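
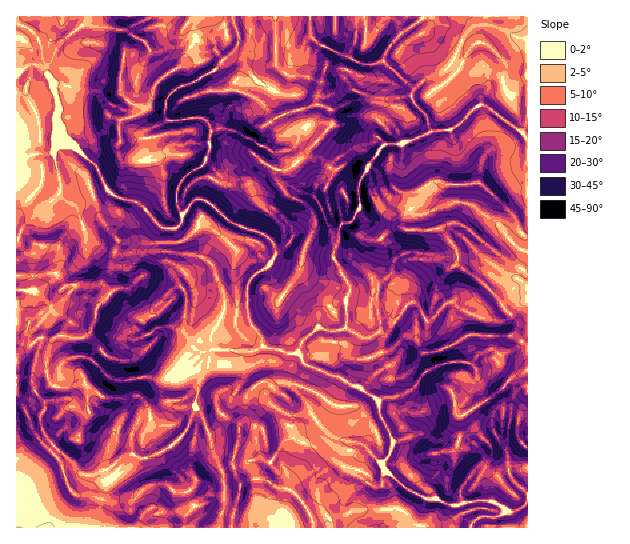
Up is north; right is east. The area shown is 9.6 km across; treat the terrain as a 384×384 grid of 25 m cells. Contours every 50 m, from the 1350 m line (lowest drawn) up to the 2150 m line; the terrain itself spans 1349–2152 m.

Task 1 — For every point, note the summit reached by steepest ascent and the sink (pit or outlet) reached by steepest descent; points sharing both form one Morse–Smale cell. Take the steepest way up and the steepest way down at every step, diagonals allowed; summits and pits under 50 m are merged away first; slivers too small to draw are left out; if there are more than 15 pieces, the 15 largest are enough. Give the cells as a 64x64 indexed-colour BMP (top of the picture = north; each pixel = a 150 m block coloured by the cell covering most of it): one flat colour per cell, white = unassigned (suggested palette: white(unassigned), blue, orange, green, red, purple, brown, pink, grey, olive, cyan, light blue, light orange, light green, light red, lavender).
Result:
<image width="64" height="64" href="data:image/bmp;base64,Qk12CAAAAAAAAHYAAAAoAAAAQAAAAEAAAAABAAQAAAAAAAAIAAATCwAAEwsAABAAAAAAAAAA////ALR3HwAOf/8ALKAsACgn1gC9Z5QAS1aMAMJ34wB/f38AIr28AM++FwDox64AeLv/AIrfmACWmP8A1bDFAKqqqqqqAAAAAAAAAAzMzMzMzMd3d3d3u7u7u7uwAAAAqqqqqqoAAAAAAAAAAMzMzMzMx3d3d3e7u7u7u7u7AACqqqqqqqAAAAAAAAAAzMzMzMx3d3d3d7u7u7u7u7uzMKqqqqqqqIgAAAAAiIDMzMzMzHd3d3d3u7u7uZkzMzMzqqqqoAAIiIgAAAiIiHfMzMzHd3d3d3e7u5mZmTMzMzOgCqoAAAiIiIiIiIiId8zMd3d3d3d3d7uZmZmZMzMzMAAACgAAAIiIiIiIiIh3d3d3d3d3d3d3uZmZmZmTMzMAAAAAACIiiIiIiIiIiPd3d3d3d3d3d3eZmZmZmZkzMwAAAAACIiIoiIiIiIiP//93d3d3d3d3cZmZmZmZmTMwAAAAACIiIiIiIoiIiI///3d3d3d3d3cRGZmZmZmZMzMAAAACIiIiIiIiIoiI////d3d3d3d3cREZmZmZmZMzMzAAACIiIiIiIiIiKIj///93d3d3dxERERMzkzMzMzMzMwACIiIiIiIiIiIoiA///3d3d3cRERERMzMzMzMzMzMzAAIiIiIiIiIiIiKAAP//d3d3cREREREzMzMzMzMzMzMAAiIiIiIiIiIiIoAA///3cREREREREzMzMzMzMzMzMwAAIiIiIiIiIiIiAAAP//8RERERERETMzMzMzMzMzMzAAIiIiIiIiIiIiIgAA//8RERERERERMzMzMzMzMzMzMAIiIiIiIiIiIiIiAAAP8RERERERETMzMzMzMzMzMzMwAiIiIiIiIiIiIiIAAA8REREREREREzMzMzMzMzMzMzACIiIiIiIiIiIiIgAAARERERERERERMzMzMzMzMzMzMAIiIiIiIiIiIiIgAAABERERERERERETMzMzMzMzMzMwACIiIiIiIiIiIiIAAAERERERERERERMzMzMzMzMzMzAAIiIiIiIiIiIiIiIRERERERERERERMzMzMzMzMzMzMAAiIiIiIiIiIiIiIREREREREREREREzMzMzMzMzMzMwAiIiIiIiIiIiIiIiEREREREREREURDMzMzMzMzMzMzIiIiIiIiIiIiIiIiIREREREREREURERDMzMzMzMzMzMiIiIiIiIiIiIiIiIiERERERERERREREQzNDMzM0RDMyIiIiIiIiIiIiIiIiIRERERERERFERERENEQzNEREQzIiIiIiIiIiIiIiIiIhEREREREREUREREREREREREREQiIiIiIiIiIiIiIiIiERERERERERFERERERERERERERCIiIiIiIiIiIiIiIiEREREREREREUREREREREREREREIiIiIiIiIiIiIiIiIREREREREREUREREREREREREREQiIiIiIiIiIiIiIiIhEREREREREURERERERERERERERCIiIiIiIiIiIiIiIhERERERERERREREREREREREREREIiIiIiIiIiIiIiERERERERERERFEREREREREREREREQiIiIiIiIiIiIiIREREREREREREUREREREREREREREZiIiIiIiIiIiIiIRERERERERERERREREREREREREREZmIiIiIiIiIiIiIRERERERERERERFERERERERERERERmYiIiIiIiIiIiERERERERERERERERFERERERERERERmZiIiIiIiIiIiERERERERERERERERERRERERmREREZmZmIiIiIiIiIiERERERERERERERERERFEREZmZmREZmZmYiIiIiIiIREREREREREREREREREREUREZmZmZmZmZmZiIiIiIiIRERERERERERERERERERERRGZmZmZmZmZmZmIiIiIiIhERERERERERERERERERERFGZmZmZmZmZmZmYiIiIiIhERERERERERERERERERERERZmZmZmZmZmZmZiIiIiIiERERERERERERERERERERERFmZmZmZmZmZmZmIiIiIiERERERERERERERERERERERERZmZmZmZmZmZmYiIiIiEREREREREREREREREREREREREWZmZmZmZmZmZiIiIlVRERERERERERERERERERERERERERFmZmZmZmZmIiIiVVVREVURERERERERERERERERERERERFmZmZmZmEiIiVVVVVVVVUREREREREREREREREREREREREWZmZmESIiJVVVVVVVVVERERERERERERERERERERERERFmZhERIiIlVVVVVVVVURERERERERERERERERERERERERZhEREiIiVVVVVVVVVRERERERERERERERERERERERERERERESIiJVVVVVVVVVURERERERERERERERERERERERERERERIiIlVVVVVVVVVVUREREREREREREREREREREREREREREiIlVVVVVVVVVVVVEREREREREREREREREREREREREREeIuVVVVVVVVVVVVVVERERERERERERERERERERERERER7u5VVVVVVVVVVVVVVRERERERERER3d0RERERERERERHu7uVVVVVVVVVVVVVVUREREREREd3d3REREREREREREe7u5VVVVVVVVVVVVVVVERERERHd3d3d0RERERERERER7u7u5VVVVVVVVVVVVVURERERHd3d3d3dERERERERERHu7u7uVVXuVVVVVVVVUREREREd3d3d3d0REREREREREe7u7u7u7u7uVVVVVVVRERERER3d3d3d3RERERERERER"/>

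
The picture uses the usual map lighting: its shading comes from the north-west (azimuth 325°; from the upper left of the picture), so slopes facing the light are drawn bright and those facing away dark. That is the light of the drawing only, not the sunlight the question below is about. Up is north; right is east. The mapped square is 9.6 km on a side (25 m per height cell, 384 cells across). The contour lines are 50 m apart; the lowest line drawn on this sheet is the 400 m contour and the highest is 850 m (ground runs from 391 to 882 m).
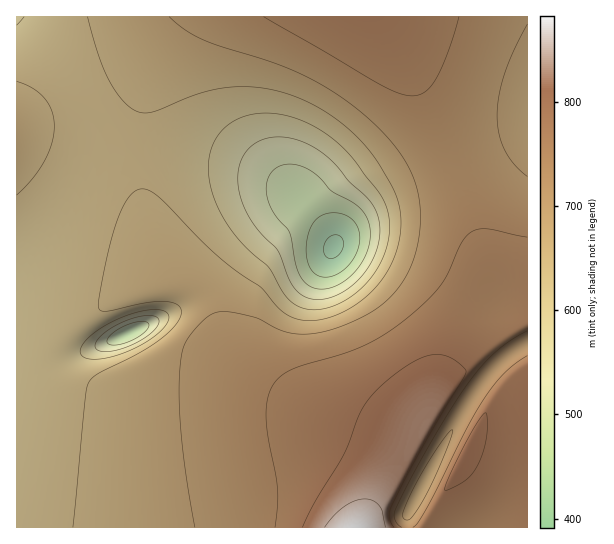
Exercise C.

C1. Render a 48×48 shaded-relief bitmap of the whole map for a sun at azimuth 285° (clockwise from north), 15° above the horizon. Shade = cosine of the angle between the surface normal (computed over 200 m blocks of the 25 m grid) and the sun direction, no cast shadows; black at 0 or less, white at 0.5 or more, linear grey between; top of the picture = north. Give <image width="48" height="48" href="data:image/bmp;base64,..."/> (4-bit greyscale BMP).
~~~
<image width="48" height="48" href="data:image/bmp;base64,Qk32BAAAAAAAAHYAAAAoAAAAMAAAADAAAAABAAQAAAAAAIAEAAATCwAAEwsAABAAAAAAAAAAAAAAABEREQAiIiIAMzMzAERERABVVVUAZmZmAHd3dwCIiIgAmZmZAKqqqgC7u7sAzMzMAN3d3QDu7u4A////AIiIiIiIiIiIiIiJmaq7u6l2EG2mZ3eImYiIiIiIiIiIiIiJmZq7u6mGAE3oZ3d4iYiIiIiIiIiIiIiJmZqquqmHQAn8d3d4iIiIiIiIiIiIiImZmZmqqqmYcQTfp3d3iIiIiIiIiIiImZmZmZmZqqmYhQCf6Hd3iIiIiIiIiIiZmZmZmZmZmZmYhyBN+3d3iIiIiIiIiImZmZmZmZmZmZmYiGAI/od3iIiIiIiIiZmZmZmZmZmZmZmZiIMDz7d3iIiIiIiImZmZmZmZmZmZmZmZiIYAj9h3iIiIiIiJmZmZmZmZmZmZmZmZmIhAPPp3iIiIiIiZmZmZmZmZmZmZmZmZmIhxBu2HiIiIiIiZmZmZmZmZmZmZmZmZmYiFAa64iIiIiJmZmZmZmZmZmZmZmZmZmYiHMEzZiIiImZmZmZmZmZmZmZmZmZmZmZiIchfdmYiIiZmZmZmZmZmZiIiZmZmZmZiIdiKNyoiId4q7upmZmZmIiIiJmZmZmZmIh2I43oiIdVat7sqZmZiIiIiJmZmZmZmIh3YzeoiIdSE47/66mYiIiIiZmZmZmZmYiHd1NIiIh1EAXP/8qYiIiHiJqqqqqpmYiHiIdYiIiHYgA579uYiIh2eJq7uqqqmYiHiImYiIiIh1M0eruZiIdlZ5rMy7qqqZiHiImYiIiJmId2Z4mYiHdUVorN7cuqqZiIiIiYiIiJmZiIiIiIh3dUNGm97ty6qpiIiIiYiIiImZmIiIiHd3ZTM1i9//3LqpmIiIiIiIiIiZiIiIh3d3ZUIkac///bupmIiIiIiIiIiIiIiId3dmZkMjWL7//suqmYiIiIiIiIiIiIiId3ZmZlQzR63//suqmYiIiIiIiIiIiIiHd2ZmZmVDRpvv/suqmYiIiHiIiIiIiIiHdmZVVmZVVorO7suqmYiIiHeIiIiIiIh3dmVVVmd2Zoq93cupmYiIiHd4iIiIiIh3ZmVVVmd4eIm8zLqpmIiId3d3iIiIiId3ZmVVVmeImZqru7qZmIh3d3d3iIiIiId3ZlVVVmeImqqru6qZiId3d2d3eIiIiId3ZlVVVmeImqq6qqmYiHd3d2d3eIiIiId3ZmVVZmeImqqqqpmYh3d3d2Z3eIiIiHd3ZmVVZneImqqqqZmIh3d3d2d3eIiIiId3ZmZmZneImaqqmZiId3d3d3d3eIiIiId3ZmZmZ3iImZmZmYiHd3d3d3d3eIiIiId3dmZmd3iImZmZmIiHd3d3d3d3iIiIiId3d3Znd3iImZmZiIh3d3dmd3d4iIiIiIh3d3d3d4iImZmYiId3d3ZmZ4iIiIiIiIiHd3d3eIiImZmIiId3d3ZmZoiIiIiIiIiId3d3iIiIiIiIiHd3d2ZmZoiIiIiIiIiIiIiIiIiIiIiIiHd3d2ZmZoiIiIiIiIiIiIiIiIiIiIiIh3d3d3ZmZpmYiIiIiIiIiIiIiIiIiIiIh3d3d3ZmZ5mZmYiIiIiIiIiIiIiIiIiIh3d3d3d3d6mZmZmZmIiIiIiIiIiIiIiId3d3d3d3dw=="/>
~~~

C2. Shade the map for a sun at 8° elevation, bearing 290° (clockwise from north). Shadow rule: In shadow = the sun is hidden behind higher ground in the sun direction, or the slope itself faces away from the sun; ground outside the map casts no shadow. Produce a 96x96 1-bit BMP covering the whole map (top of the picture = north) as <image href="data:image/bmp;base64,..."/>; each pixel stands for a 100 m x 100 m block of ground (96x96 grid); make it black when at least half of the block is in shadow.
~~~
<image width="96" height="96" href="data:image/bmp;base64,Qk2+BAAAAAAAAD4AAAAoAAAAYAAAAGAAAAABAAEAAAAAAIAEAAATCwAAEwsAAAIAAAAAAAAA////AAAAAAAAAAAAAAAAAAfgAAAAAAAAAAAAAAfwAAAAAAAAAAAAAAfwAAAAAAAAAAAAAAf4AAAAAAAAAAAAAAf4AAAAAAAAAAAAAAP8AAAAAAAAAAAAAAH8AAAAAAAAAAAAAAH+AAAAAAAAAAAAAAD+AAAAAAAAAAAAAAD/AAAAAAAAAAAAAAB/AAAAAAAAAAAAAAB/gAAAAAAAAAAAAAA/gAAAAAAAAAAAAAA/wAAAAAAAAAAAAAAfwAAAAAAAAAAAAAAP4AAAAAAAAAAAAAAP4AAAAAAAAAAAAAAH8AAAAAAAAAAAAAAH8AAAAAAAAAAAAAAD+AAAAAAAAAAAAAAD+AAAAAAAAAAAAAAB/AAAAAAAAAAAAAAA/AAAAAAAAAAAAAAA/gAAAAAAAAAAAAAAfgAAAAAAAAAAAAAAPwAAAAAAAAAAAAAAP4AAAAAAAAAAAAAAH4AAAAAAAAAAAAAAD8AAAAAAAAAAAAAAB+AAAAAAAAAAAAAAA/AAAAAAAAAAAAAAAfAAAAAAAAAAAAAAAPwAD8AAAAAAAAAAAH4AD/gAAAAAAAAAAB8AD/4AAAAAAAAAAA8AB/+AAAAAAAAAAAMAA//AAAAAAAAAAAEAAf/gAAAAAAAAAAAAAH/gAAAAAAAAAAAAAB/gAAAAAAAAAAAAAAPgAAAAAAAAAAAAAAAAAAAAAAAAAAAAAAAAAAAAAAAAAAAAAAAAAAAAAAAAAAAAAAAAAAB+AAAAAAAAAAAAAAB/AAAAAAAAAAAAAAB/gAAAAAAAAAAAAAB/wAAAAAAAAAAAAAB/wAAAAAAAAAAAAAA/4AAAAAAAAAAAAAA/4AAAAAAAAAAAAAAf4AAAAAAAAAAAAAAfwAAAAAAAAAAAAAAPwAAAAAAAAAAAAAAHgAAAAAAAAAAAAAAAAAAAAAAAAAAAAAAAAAAAAAAAAAAAAAAAAAAAAAAAAAAAAAAAAAAAAAAAAAAAAAAAAAAAAAAAAAAAAAAAAAAAAAAAAAAAAAAAAAAAAAAAAAAAAAAAAAAAAAAAAAAAAAAAAAAAAAAAAAAAAAAAAAAAAAAAAAAAAAAAAAAAAAAAAAAAAAAAAAAAAAAAAAAAAAAAAAAAAAAAAAAAAAAAAAAAAAAAAAAAAAAAAAAAAAAAAAAAAAAAAAAAAAAAAAAAAAAAAAAAAAAAAAAAAAAAAAAAAAAAAAAAAAAAAAAAAAAAAAAAAAAAAAAAAAAAAAAAAAAAAAAAAAAAAAAAAAAAAAAAAAAAAAAAAAAAAAAAAAAAAAAAAAAAAAAAAAAAAAAAAAAAAAAAAAAAAAAAAAAAAAAAAAAAAAAAAAAAAAAAAAAAAAAAAAAAAAAAAAAAAAAAAAAAAAAAAAAAAAAAAAAAAAAAAAAAAAAAAAAAAAAAAAAAAAAAAAAAAAAAAAAAAAAAAAAAAAAAAAAAAAAAAAAAAAAAAAAAAAAAAAAAAAAAAAAAAAAAAAAAAAAAAAAAAAAAAAAAAAAAAAAAAAAAAAAAAAAAAAAAAAAAAAAAAAAAAAAAAAAAAAAAAAAAAAA="/>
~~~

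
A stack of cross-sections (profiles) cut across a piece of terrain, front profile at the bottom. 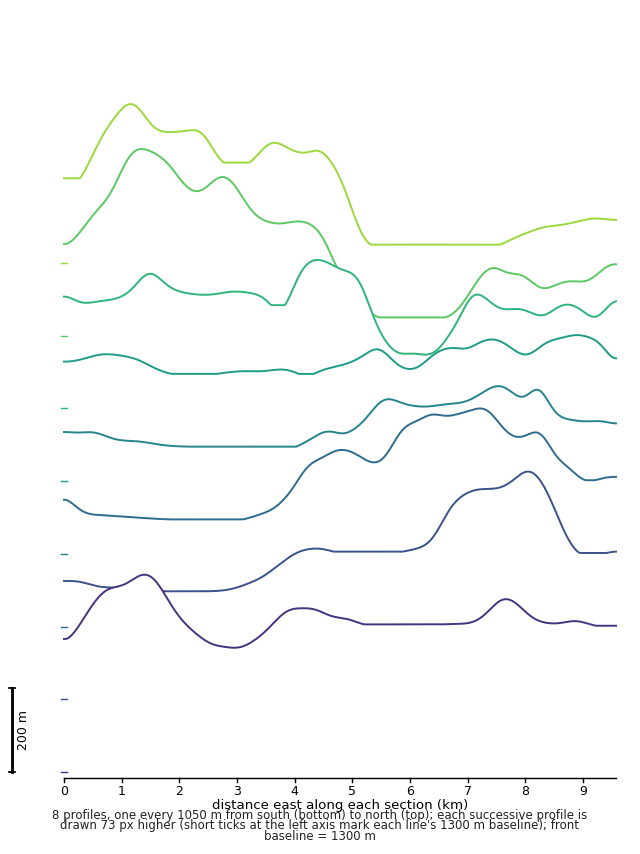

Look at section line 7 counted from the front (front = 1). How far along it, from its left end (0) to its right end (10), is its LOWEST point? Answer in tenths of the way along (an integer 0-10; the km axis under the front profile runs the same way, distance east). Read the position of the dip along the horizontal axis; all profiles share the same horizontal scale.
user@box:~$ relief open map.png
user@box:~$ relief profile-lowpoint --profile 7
7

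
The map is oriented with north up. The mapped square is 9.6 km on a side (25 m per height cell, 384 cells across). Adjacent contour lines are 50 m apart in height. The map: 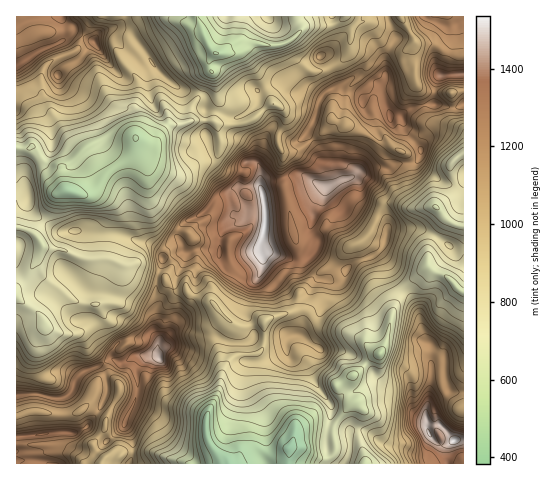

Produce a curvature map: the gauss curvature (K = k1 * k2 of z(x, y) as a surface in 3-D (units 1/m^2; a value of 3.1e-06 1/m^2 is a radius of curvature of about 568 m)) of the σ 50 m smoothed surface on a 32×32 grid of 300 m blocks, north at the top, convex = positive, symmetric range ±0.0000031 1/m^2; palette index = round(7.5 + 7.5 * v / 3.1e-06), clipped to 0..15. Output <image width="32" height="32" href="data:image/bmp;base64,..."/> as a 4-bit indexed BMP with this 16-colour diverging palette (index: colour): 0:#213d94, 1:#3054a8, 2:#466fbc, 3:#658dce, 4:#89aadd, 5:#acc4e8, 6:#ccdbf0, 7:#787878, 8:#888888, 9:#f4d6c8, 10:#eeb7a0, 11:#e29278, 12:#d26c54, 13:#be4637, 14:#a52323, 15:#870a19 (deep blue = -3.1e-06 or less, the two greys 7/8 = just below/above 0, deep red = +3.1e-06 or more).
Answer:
<image width="32" height="32" href="data:image/bmp;base64,Qk12AgAAAAAAAHYAAAAoAAAAIAAAACAAAAABAAQAAAAAAAACAAATCwAAEwsAABAAAAAAAAAAlD0hAKhUMAC8b0YAzo1lAN2qiQDoxKwA8NvMAHh4eACIiIgAyNb0AKC37gB4kuIAVGzSADdGvgAjI6UAGQqHAHdjdXoIp2d3d3eFdYl2Z0eIdmmJGIZ4eId5mZdZZrhfiItdX4iIeYh4iJdaOHSZZniEsIl2eH52d3iYRZmYmn92aGd3aHaJiYeHeXWYeHw5eNerj0ameDh3d3b2R3aQh3Rmiigzhohnd3hzebkplXh7iHsIZ/d4d4Z6eZZY1neXiIdobJebZmeHh3qFd2ebd3iXdnhahJd4ZqmVinh4l4d3iJiGhWmXiG1XZnh3qMmIZ3d4eHeHWpZXZmdod3Nlh3h4iHeHdKd3l7fIiXh0aIdoeHd4hyWXp4qFdomJh3hnd4h3iLv3lpaJhHk4KWiKd5lXd3dgWGV4l4iLjJaHial3i5dnZoXIaod4djhotmNohTepZ3mIl4h4iImKhpd3d5V3eWd4hoZ3d3d2aGg6jJiJ7IeIeHeomWuIiJiId3hnhnd3d3mGhXZ4BIh4qWdyZZRXh3d4h3d3+Lx4h7ZlSNhKt4iHd4qHl1S5d4h3f6p2eGh3aLeWfVdnNZRqVXdHZ2Z3h3iYVtCmmsiImobYmGZnl4h4aohMV3LXdZa3dVhwd1Z4Z3aJZiiHZ3mEl2jAf2friHlnd3zIlod3h2i3m+ZoZJs3iIiHV3iHV0h4h1mIdnZ3mId3dqd2iE+IhziEV3iJD5d3eHh4iIiXd3iKdYd3goZFd4d3d2mWhwRYVmaH"/>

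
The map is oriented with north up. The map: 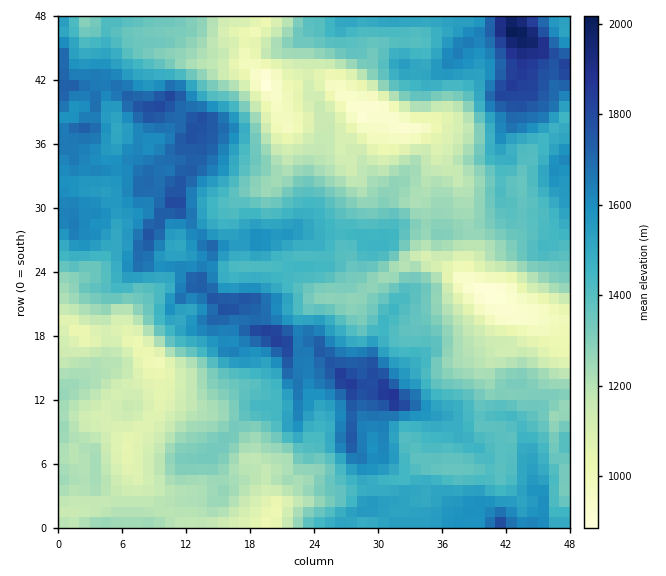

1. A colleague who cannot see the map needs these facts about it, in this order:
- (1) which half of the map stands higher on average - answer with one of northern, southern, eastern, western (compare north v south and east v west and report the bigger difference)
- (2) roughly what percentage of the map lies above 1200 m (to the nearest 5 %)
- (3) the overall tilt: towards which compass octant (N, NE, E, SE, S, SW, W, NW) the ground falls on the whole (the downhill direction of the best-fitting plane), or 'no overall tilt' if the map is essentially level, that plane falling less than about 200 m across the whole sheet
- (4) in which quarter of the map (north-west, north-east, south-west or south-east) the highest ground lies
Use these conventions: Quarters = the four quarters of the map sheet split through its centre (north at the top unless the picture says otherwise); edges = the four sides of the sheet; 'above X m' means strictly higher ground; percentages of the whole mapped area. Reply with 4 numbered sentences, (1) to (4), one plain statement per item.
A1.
(1) On average the northern half of the map is the higher ground.
(2) Roughly 75 % of the ground is higher than 1200 m.
(3) No overall tilt - high and low ground are spread across the sheet.
(4) Look to the north-east quarter for the highest ground.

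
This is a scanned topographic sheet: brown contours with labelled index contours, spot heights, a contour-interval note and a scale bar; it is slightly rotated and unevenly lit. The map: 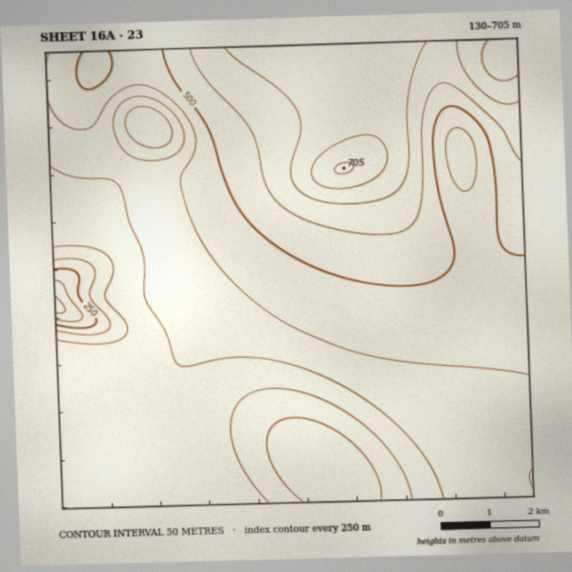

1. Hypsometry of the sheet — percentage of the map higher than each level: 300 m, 95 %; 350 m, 90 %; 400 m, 68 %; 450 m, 48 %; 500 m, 29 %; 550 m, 18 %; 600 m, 11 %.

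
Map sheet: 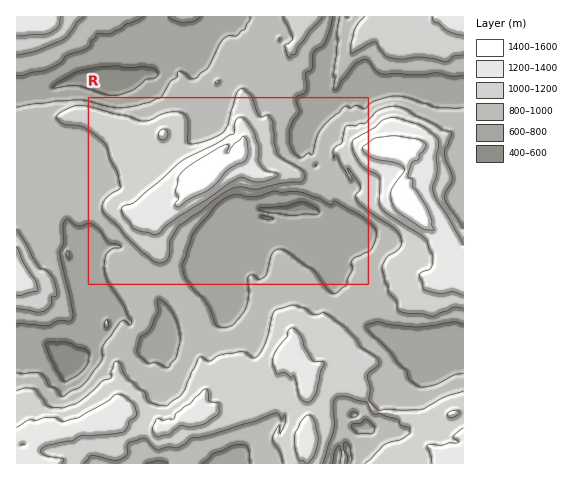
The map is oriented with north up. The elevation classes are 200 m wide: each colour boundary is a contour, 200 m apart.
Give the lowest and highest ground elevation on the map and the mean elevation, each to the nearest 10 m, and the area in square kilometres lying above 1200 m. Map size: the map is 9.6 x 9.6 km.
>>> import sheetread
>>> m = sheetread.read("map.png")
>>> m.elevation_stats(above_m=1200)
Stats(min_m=420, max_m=1500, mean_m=980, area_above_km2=12.1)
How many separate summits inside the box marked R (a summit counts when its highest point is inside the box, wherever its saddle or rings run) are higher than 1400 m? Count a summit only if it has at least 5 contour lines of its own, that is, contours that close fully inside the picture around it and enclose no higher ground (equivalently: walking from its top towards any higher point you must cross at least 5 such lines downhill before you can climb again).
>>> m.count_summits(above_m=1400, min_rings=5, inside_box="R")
0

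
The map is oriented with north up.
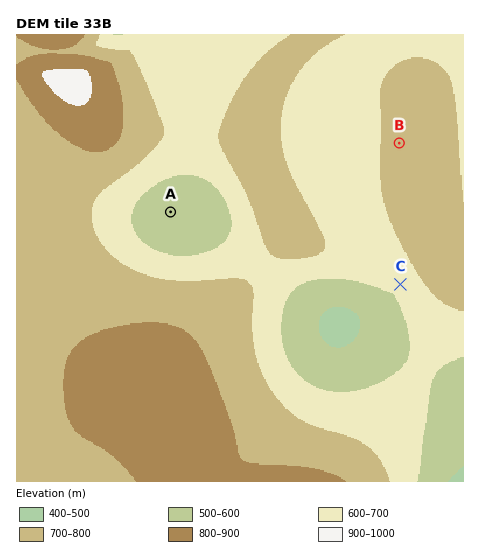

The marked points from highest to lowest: B C A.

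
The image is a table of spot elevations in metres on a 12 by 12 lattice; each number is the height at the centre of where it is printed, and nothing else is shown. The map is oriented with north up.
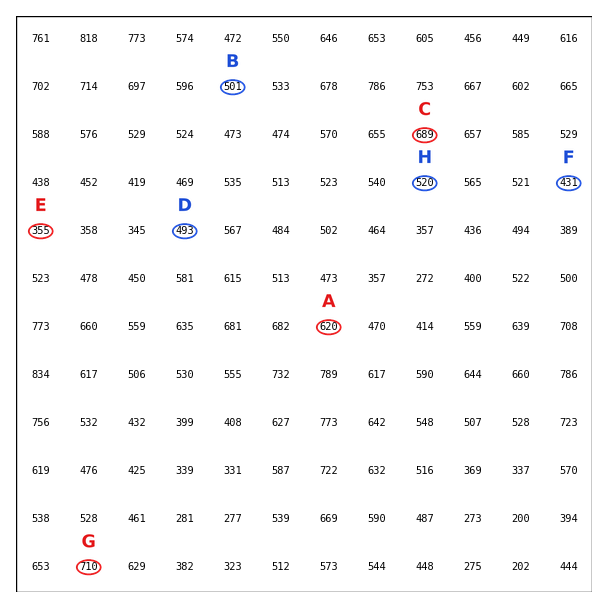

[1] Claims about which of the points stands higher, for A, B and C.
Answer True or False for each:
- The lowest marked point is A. False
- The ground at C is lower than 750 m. True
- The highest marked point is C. True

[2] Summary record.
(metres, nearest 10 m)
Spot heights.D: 490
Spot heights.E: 360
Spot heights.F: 430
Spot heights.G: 710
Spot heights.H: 520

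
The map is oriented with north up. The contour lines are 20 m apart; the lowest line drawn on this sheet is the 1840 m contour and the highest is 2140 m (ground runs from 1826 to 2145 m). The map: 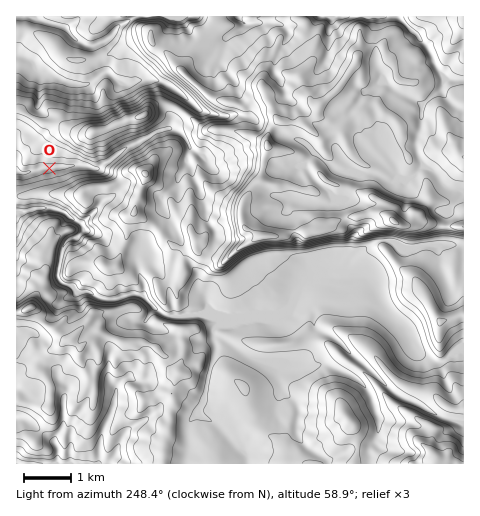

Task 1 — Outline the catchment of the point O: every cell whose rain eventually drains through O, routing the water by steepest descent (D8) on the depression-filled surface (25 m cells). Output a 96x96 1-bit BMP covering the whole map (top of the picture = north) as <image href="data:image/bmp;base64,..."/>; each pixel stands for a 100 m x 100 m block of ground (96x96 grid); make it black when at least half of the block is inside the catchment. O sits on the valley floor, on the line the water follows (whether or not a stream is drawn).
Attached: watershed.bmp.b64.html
<image width="96" height="96" href="data:image/bmp;base64,Qk2+BAAAAAAAAD4AAAAoAAAAYAAAAGAAAAABAAEAAAAAAIAEAAATCwAAEwsAAAIAAAAAAAAA////AAAAAAAAAAAAAAAAAAAAAAAAAAAAAAAAAAAAAAAAAAAAAAAAAAAAAAAAAAAAAAAAAAAAAAAAAAAAAAAAAAAAAAAAAAAAAAAAAAAAAAAAAAAAAAAAAAAAAAAAAAAAAAAAAAAAAAAAAAAAAAAAAAAAAAAAAAAAAAAAAAAAAAAAAAAAAAAAAAAAAAAAAAAAAAAAAAAAAAAAAAAAAAAAAAAAAAAAAAAAAAAAAAAAAAAAAAAAAAAAAAAAAAAAAAAAAAAAAAAAAAAAAAAAAAAAAAAAAAAAAAAAAAAAAAAAAAAAAAAAAAAAAAAAAAAAAAAAAAAAAAAAAAAAAAAAAAAAAAAAAAAAAAAAAAAAAAAAAAAAAAAAAAAAAAAAAAAAAAAAAAAAAAAAAAAAAAAAAAAAAAAAAAAAAAAAAAAAAAAAAAAAAAAAAAAAAAAAAAAAAAAAAAAAAAAAAAAAAAAAAAAAAAAAAAAAAAAAAAAAAAAAAAAAAAAAAAAAAAAAAAAAAAAAAAAAAAAAAAAAAAAAAAAAAAAAAAAAAAAAAAAAAAAAAAAAAAAAAAAAAAAAAAAAAAAAAAAAAAAAAAAAAAAAAAAAAAAAAAAAAAAAAAAAAAAAAAAAAAAAAAAAAAAAAAAAAAAAAAAAAAAAAAAAAAAAAAAAAAAAAAAAAAAAAAAAAAAAAAAAAAAAAAAAAAAAAAAAAAAAAAgAAAAAAAAAAAAAAPwAAAAAAAAAAAAAAf4AAAAAAAAAAAAAP/8AAAAAAAAAAAAAf//AAAAAAAAAAAAA///gAAAAAAAAAAAB///gAAAAAAAAAAAD//+AAAAAAAAAAAAH//+AAAAAAAAAAAAf//8AAAAAAAAAAAA///8AAAAAAAAAAAB///8AAAAAAAAAAAA///+AAAAAAAAAAAA///+AAAAAAAAAAAA////AAAAAAAAB/gAf///AAAAAAAAB//Af///gAAAAAAAB//wf///wAAAAAAAB//4P///4AAAAAAAB//8f///4AAAAAAAB///////4AAAAAAAB///////4AAAAAAAB///////4AAAAAAAB///////4AAAAAAAA///////8AAAAAAAA///////8AAAAAAAAf//////4AAAAAAAAH//////AAAAAAAAAAH////4AAAAAAAAAAAf//gAAAAAAAAAAAAH//AAAAAAAAAAAAAAf+AAAAAAAAAAAAAAP8AAAAAAAAAAAAAAHwAAAAAAAAAAAAAAAAAAAAAAAAAAAAAAAAAAAAAAAAAAAAAAAAAAAAAAAAAAAAAAAAAAAAAAAAAAAAAAAAAAAAAAAAAAAAAAAAAAAAAAAAAAAAAAAAAAAAAAAAAAAAAAAAAAAAAAAAAAAAAAAAAAAAAAAAAAAAAAAAAAAAAAAAAAAAAAAAAAAAAAAAAAAAAAAAAAAAAAAAAAAAAAAAAAAAAAAAAAAAAAAAAAAAAAAAAAAAAAAAAAAAAAAAAAAAAAAAAAAAAAAAAAAAAAAAAAAAAAAAAAAAAAAAAAAAAAAAAAAAAAAAAAAAAAAAAA="/>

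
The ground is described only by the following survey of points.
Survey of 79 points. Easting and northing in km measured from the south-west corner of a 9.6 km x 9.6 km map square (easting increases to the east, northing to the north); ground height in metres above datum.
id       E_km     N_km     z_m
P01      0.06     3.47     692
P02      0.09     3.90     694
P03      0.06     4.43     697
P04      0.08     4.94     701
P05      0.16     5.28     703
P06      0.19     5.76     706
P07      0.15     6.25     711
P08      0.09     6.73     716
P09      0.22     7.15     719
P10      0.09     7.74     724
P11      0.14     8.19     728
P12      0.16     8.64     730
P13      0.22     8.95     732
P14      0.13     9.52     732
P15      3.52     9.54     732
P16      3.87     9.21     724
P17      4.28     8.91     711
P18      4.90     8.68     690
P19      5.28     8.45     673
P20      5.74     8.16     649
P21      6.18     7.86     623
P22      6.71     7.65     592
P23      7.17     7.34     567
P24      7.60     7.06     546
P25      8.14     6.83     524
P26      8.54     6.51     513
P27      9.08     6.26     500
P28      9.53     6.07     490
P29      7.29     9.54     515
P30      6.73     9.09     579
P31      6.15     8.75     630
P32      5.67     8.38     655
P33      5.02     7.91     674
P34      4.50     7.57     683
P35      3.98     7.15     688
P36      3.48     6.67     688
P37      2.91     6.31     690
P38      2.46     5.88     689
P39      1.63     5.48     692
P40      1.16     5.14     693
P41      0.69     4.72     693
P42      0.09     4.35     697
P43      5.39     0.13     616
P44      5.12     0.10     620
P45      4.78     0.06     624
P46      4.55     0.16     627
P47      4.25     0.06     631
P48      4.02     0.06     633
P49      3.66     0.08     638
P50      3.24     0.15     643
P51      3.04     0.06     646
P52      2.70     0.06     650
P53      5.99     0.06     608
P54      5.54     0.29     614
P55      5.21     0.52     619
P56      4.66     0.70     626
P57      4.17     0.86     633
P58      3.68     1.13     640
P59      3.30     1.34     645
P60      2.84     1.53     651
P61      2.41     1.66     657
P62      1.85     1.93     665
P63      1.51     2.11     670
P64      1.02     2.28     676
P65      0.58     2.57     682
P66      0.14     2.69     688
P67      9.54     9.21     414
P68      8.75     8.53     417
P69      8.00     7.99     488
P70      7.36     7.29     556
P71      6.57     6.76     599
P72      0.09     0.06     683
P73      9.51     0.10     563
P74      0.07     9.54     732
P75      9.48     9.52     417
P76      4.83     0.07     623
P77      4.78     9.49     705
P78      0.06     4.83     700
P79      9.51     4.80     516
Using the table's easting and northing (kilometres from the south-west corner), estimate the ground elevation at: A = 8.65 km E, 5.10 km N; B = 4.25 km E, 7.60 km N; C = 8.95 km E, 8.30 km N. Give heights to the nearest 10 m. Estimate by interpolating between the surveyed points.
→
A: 530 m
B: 690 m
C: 430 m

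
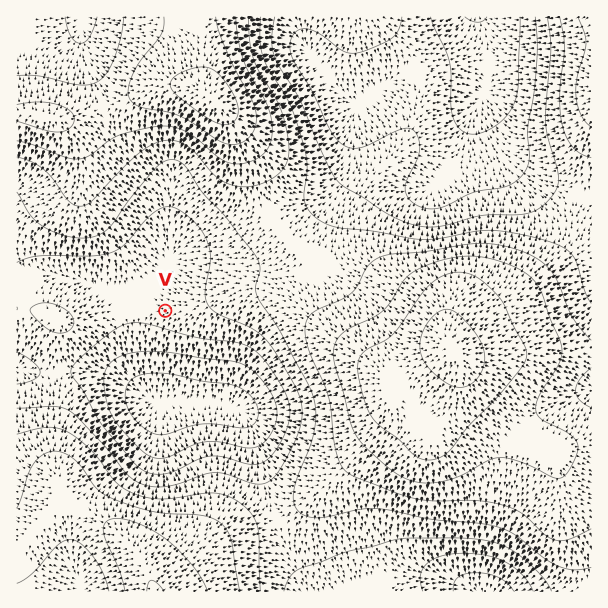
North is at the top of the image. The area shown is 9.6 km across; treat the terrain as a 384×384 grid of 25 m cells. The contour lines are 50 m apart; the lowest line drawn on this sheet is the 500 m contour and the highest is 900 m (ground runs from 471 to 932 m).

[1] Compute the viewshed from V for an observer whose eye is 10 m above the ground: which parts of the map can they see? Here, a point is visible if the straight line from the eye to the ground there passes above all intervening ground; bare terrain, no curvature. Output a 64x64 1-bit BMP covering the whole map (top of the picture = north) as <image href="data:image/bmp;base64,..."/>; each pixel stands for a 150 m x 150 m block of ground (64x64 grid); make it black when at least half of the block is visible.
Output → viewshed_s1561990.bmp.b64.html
<image width="64" height="64" href="data:image/bmp;base64,Qk0+AgAAAAAAAD4AAAAoAAAAQAAAAEAAAAABAAEAAAAAAAACAAATCwAAEwsAAAIAAAAAAAAA////AAAAAAAAAAAAAAAAAAAAQAAAAAAAAADgAAAAAAAAAeAAAAAAAAAD4AAAAAAAAAfgAAAAAAAAD/wAAAAAAAA//wAAAAAAAH//wAAAAAAA///+AAAAAAH///8AAAAAAf///4AAAAAD////wAAAAAf////gAAAAD/////AAAAAf////+AAAAP/////8AAAA//////4AAAD///4P/gAAAP/+AAf+AAAA//gAB/8AAAD/+AAH/wAAAP/wAAf+AAAAP/AAB/4AAAAP4AAH/gAAAAfgAA/+AAAAA/AAD/4EAAAD+AAP/hwAAAP8AB/+fAAAB//gP//+AAAH////gH4AAAf///4APgAAD///+AAeAAAf//+AAA4AAH///wAABgAA////AAAAAAD///8AAAAAAP///8AAAAAA////+AAAAAAf///wAAAAAAf//+AAAAAAAf//wAAAAAAA///AAAAAAAD//8AAAAAAAP//4AAAAAAB///wAAAAAAH///AAAAAAA///8AAAAAAH///gAAAAAA///8AAAAAAH///gAAAAAB///+AAAAAAAAf/wAAAAAAAA/8AAAAAAAAA/gAAAAAAAAAAAAAAAAAAAAAAAAAAAAAAAAAAAAAAAAAAAAAAAAAAAAAAAAAAAAAAAAAAAAAAAAAAAAAAAAAAAAAAAAAAAAAAAAAAAAAAA=="/>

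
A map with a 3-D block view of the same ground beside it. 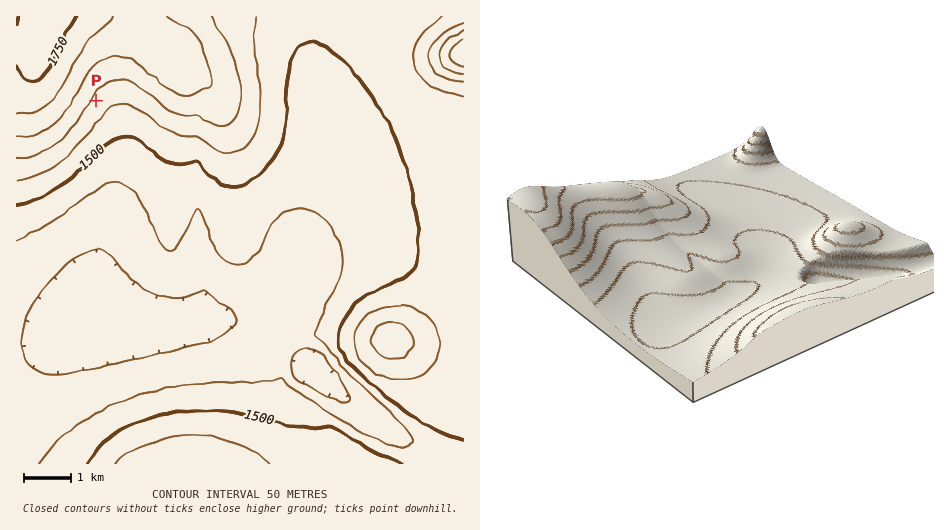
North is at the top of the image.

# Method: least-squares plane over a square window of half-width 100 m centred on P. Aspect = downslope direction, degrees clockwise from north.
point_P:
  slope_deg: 7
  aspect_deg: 128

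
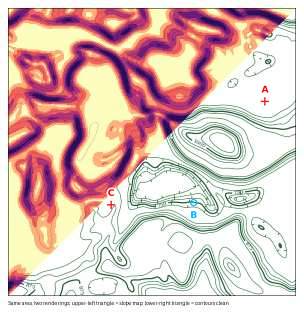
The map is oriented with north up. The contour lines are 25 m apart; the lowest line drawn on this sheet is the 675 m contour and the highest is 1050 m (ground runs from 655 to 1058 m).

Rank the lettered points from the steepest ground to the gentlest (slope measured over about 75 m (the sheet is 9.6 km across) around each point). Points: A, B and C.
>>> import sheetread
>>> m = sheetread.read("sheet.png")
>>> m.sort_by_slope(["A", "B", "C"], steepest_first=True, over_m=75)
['B', 'C', 'A']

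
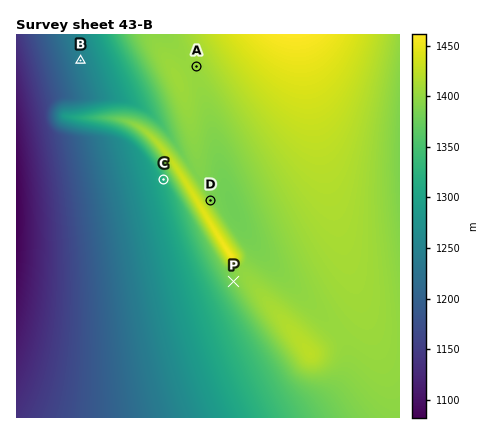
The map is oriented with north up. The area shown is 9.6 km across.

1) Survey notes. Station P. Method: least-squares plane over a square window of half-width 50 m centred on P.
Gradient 5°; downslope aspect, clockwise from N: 241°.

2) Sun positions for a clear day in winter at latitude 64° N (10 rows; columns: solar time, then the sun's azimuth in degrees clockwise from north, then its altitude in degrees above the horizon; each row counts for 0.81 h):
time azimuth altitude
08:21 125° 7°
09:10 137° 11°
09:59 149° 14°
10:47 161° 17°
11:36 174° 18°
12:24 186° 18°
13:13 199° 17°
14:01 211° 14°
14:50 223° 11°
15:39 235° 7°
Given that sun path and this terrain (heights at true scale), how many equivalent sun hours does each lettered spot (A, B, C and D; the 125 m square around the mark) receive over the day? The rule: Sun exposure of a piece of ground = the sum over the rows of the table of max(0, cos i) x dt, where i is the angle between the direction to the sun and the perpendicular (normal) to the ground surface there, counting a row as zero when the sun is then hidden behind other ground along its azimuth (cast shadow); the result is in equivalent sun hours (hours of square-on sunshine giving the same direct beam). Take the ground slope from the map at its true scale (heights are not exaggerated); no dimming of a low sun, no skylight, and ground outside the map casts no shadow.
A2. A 1.9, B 2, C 2.4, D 1.4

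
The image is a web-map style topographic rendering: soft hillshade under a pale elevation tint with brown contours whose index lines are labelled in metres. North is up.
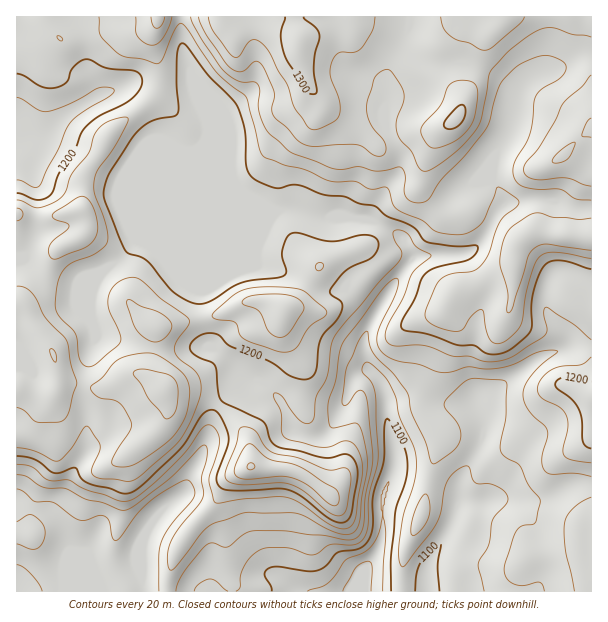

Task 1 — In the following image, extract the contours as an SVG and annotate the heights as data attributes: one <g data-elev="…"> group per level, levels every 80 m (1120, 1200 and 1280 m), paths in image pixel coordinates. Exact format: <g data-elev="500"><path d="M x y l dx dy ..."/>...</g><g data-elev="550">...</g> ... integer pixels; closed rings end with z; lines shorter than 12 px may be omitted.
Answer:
<g data-elev="1120"><path d="M194 591l5-7 11-5 6 2 12 10"/><path d="M236 591l4-4 1-12 4-11 7-9 9-6 8-1 18 0 25 7 6-2 12-8 24 0 6-3 4-5 4-12 1-30 8-28 1-11-3-64-3-9-10-12 1-6 5-3 15 12 7 11 6 13 4 19 13 27 3 11 0 12-1 12-11 35-5 26 0 17 2 9 1 1 3-2 30-40 6-12 5-28 4-9 8-6 6-4 4 0 5 14 3 3 18 2 9 5 4 5 0 8-14 16-4 26-11 18 1 6 5 22"/><path d="M17 565l6 2 7 6 9 11 3 7"/></g><g data-elev="1200"><path d="M17 456l18 3 19 14 6 0 15-5 7 11 5 4 23 5 12 5 7 0 14-8 33-31 10-13 15-25 6-5 6-1 5 3 3 4 8 20-1 9-12 31 1 6 4 5 6 2 10 1 48-2 15 7 24 19 11 6 6 2 4-1 6-7 7-41-1-9-4-7-8-4-13 4-9 0-47-12-6-6-4-14-3-5-41-20-4-8-1-22-2-6-3-3-18-8-3-3-1-4 3-6 7-5 7-3 8 1 5 2 10 10 39 15 22 15 12 4 8-2 3-3 2-6 2-21 3-9 4-7 12-12 5-11-1-7-10-8-1-4 16-20 23-11 5-3 4-10-1-7-6-3-8-1-22 5-11 1-31-8-8 0-5 6-4 12 0 7 4 12-1 5-8 3-23 2-12 3-11 4-21 14-7 3-6 0-11-4-13-8-27-32-20-8-21-50-1-11 4-15 26-41 7-7 9-6 9-3 15-3 4-3-1-56 2-10 3-4 4 3 22 29 23 23 6 8 8 25 2 37 2 6 6 6 21 8 15-3 8 0 24 9 21 2 15 7 15 3 13 10 26 11 10 13 5 2 25 4 21-1 4 1-1 6-7 7-35 9-11 7-3 6-7 19-12 21-1 6 3 3 24 4 30 11 16 0 14 9 7 0 8-1 12-7 11-10 5-6 2-36 6-19 7-11 6-3 9 0 30 8"/><path d="M591 382l-25-5-8 2-3 5 2 5 13 9 8 9 4 12 1 22 2 5 6 3"/><path d="M17 74l7 2 18 11 14 1 6-2 5-5 4-10 5-6 6-5 5-1 20 9 28 3 6 4 1 6-3 9-8 9-33 18-14 12-9 21-17 24-5 17-3 4-5 3-7 2-21-7"/></g><g data-elev="1280"><path d="M553 162l7 1 7-4 5-6 3-10-5 1-10 7-7 7z"/><path d="M431 147l7 1 15-6 9-6 8-10 5-10 3-20-1-9-4-5-12-2-11 4-3 5-7 16-17 20-2 4 0 5 5 9z"/><path d="M591 118l-4 4-5 13 2 2 7 0"/><path d="M208 17l6 15 14 20 6 5 5 0 9-14 4-3 6 1 6 5 23 38 8 24 13 19 6 3 7-2 12-6 4-3 3-5-1-13-9-27 1-8 2-7 6-6 15-1 7-4 12-18 2-13"/><path d="M441 17l3 12 7 7 5 4 12 3 11 6 6 1 9-4 25-22 5-7"/></g>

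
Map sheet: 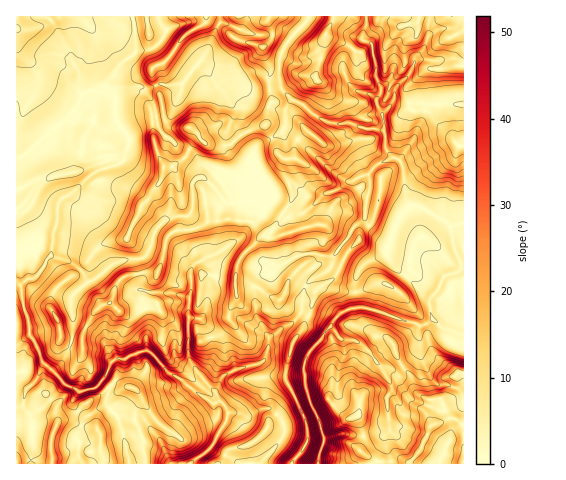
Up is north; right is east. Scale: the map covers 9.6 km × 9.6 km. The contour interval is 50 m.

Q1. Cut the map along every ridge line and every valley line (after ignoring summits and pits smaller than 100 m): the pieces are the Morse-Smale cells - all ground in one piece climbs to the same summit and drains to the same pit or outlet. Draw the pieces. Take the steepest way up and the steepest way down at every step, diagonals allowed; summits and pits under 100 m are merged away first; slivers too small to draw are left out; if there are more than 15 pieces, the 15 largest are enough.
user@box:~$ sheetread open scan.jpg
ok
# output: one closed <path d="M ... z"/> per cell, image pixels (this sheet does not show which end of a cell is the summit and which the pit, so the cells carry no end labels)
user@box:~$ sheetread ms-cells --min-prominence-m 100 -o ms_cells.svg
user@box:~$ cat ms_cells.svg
<path d="M96 91l-6 0-7 3-9 16-12 13-33 28-13 8 0 125 4 2 8-8 12-3 23 19 10 1-2 4 2 17-1 25-9 21-10 9 14 15 15 6 16-6 15-26 12-1 14-7 9-1 19 21 15 8 31 23 5-2 4 1 5 8-1 13-13 22-21 19 100 0 14-20 2-14-8-24-13-23-1-13 6-27 17-27 6-25-18-10-6-1-3 1 18-19-1-32-4-2-28 10-7-2-2-1 10-7 6-10 1-2-3-3-12-8-20-8-8 6-11 0-25-26-7 2-3 4 1 21-2 9-4 4-13 0-10 4-2-7-7-10-29-22-7-18 5-6 5-20-13-19-1-21z"/><path d="M463 16l-84 0-1 2-2 7-11 16 4 1 4 6 3 19-1 8 6 13-5 15 8 16 2 31 8 8-15 5-11 12-20 7-8 7-17 5-18 18-18 6-6-2-7 12-10 7 9 3 28-10 4 2 1 32-16 17 25 12-6 25-17 27-6 27 1 13 13 23 8 24-2 14-12 16-1 4 25-1 6-26-5-17-13-29-2-28 5-10 14-16 17-23 9-5 18-1 51 17 6 0 9-6 11 10 16 5 4 0 0-110-15 2-23-16-10-5-6 0-4-8-3-29-3-7 13-20 13-29-1-2-15-1-3-21 21-20 36-2z"/><path d="M367 308l-18 1-9 5-17 23-14 16-5 10 2 28 13 29 5 17-6 22 1 5 51 0 1-4-3-4 13 7 29 0 11-14 10-23 17-8 6 0 10 7 0-90-23-7-8-9-9 6-6 0z"/><path d="M19 284l-3 1 1 179 173 0 23-19 14-26 1-6-4-9-4-3-7 2-18-11-13-12-15-8-19-21-9 1-14 7-12 1-7 16-11 12-17 4-3-4-8-2-24-23-4-12-9-15-1-15z"/><path d="M308 16l-149 0 2 8 6 7-5 9-12 10-13 1-17 13-10 17 0 6 5 11 1 21 12 17 1 8-10 23 7 15 29 22 7 10 2 7 10-4 13 0 4-4 2-9-1-21 7-5 0-4-3-7-18-16-4-10-8-4-6-7-5-24-13-18 8 0 10-4 21 1 11-15 8-5 13 11 22 4 15 10 19 0 1-22-2-4 5 4 7-1 0-10 6-12 22-25z"/><path d="M200 65l-8 5-10 14-1 10-9 18-5 6-10 2 3 10 6 7 8 4 4 10 18 16 3 9 5 2 23 25 11 0 8-6 20 8 15 11 11-19-4-16 2-22-7-1-6-5-1-7-10-19 2-18 4-7-2-12-20 0-15-10-22-4z"/><path d="M132 16l-116 1 1 141 12-7 33-28 25-31 9-1 18 5-4-15 10-17 16-14-1-23z"/><path d="M280 87l-10 2 2 13-4 7-2 18 10 19 1 7 6 5 7 1-2 22 4 16-10 17 1 3 4 1 18-6 18-18 17-5 8-7 20-7 11-12 15-5-8-8 0-11-3-9-16-1-16-6-24-1-13-7-13-11-9-4z"/><path d="M326 35l-6 13 0 13-4 15-15 0-11-6-11-2-1 8 4 14 10 10 9 4 13 11 13 7 24 1 16 6 16 1-1-17-6-10 5-15-6-13 1-8-4-22-7-3-3 7-5 3-7-6z"/><path d="M426 110l-13 31-13 18 3 9 3 29 4 8 6 0 10 5 23 16 14-2 1-78-5 0z"/><path d="M40 275l-12 3-7 7 1 14 7 22 1 15 9 15 4 12 10 8 10-9 9-21 0-44-16-8z"/><path d="M365 16l-56 0-23 29-6 12-2 11 12 2 11 6 14 1 5-16 0-13 6-13 34 17 5-10-4-3 5-12z"/><path d="M463 66l-35 2-7 5-14 15 3 21 15 1 5-5 11-1 22 1z"/><path d="M454 418l-6 0-17 8-10 23-11 14-29 0-12-6 2 6 92 1 1-38z"/><path d="M454 104l-24 1-4 5 33 36 4 0 1-41z"/>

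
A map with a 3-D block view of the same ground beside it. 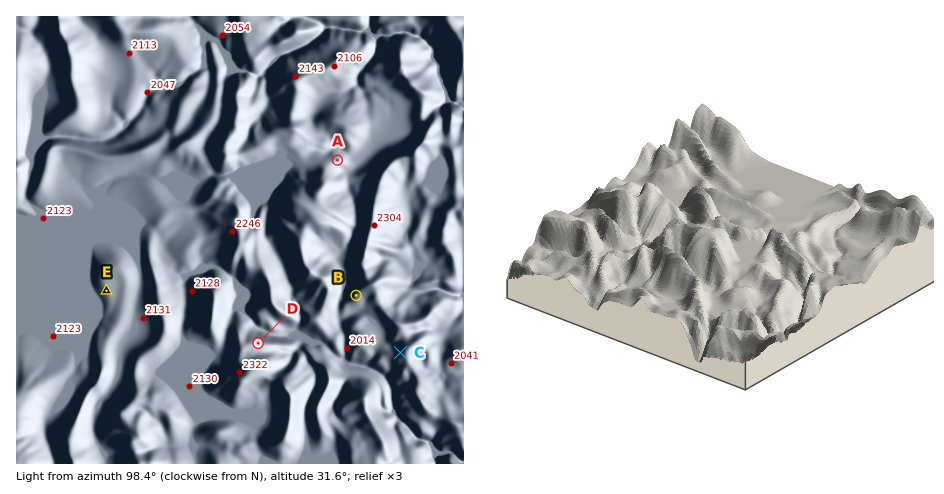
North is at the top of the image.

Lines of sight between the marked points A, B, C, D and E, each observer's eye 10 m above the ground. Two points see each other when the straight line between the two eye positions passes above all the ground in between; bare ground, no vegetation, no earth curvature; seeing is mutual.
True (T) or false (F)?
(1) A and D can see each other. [F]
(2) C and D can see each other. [T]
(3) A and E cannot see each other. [T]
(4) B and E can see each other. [F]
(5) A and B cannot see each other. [T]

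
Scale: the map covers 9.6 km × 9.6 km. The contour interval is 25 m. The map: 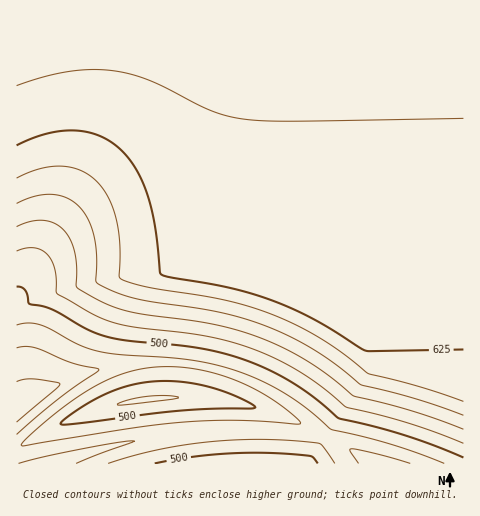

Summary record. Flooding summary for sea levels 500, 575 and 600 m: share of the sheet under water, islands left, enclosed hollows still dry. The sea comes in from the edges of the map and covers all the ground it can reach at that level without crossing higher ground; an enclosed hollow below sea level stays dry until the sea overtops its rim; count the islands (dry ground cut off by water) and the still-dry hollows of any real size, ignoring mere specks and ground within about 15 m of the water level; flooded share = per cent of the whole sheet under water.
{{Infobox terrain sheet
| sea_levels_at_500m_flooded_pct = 18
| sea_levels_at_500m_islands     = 1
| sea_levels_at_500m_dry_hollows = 0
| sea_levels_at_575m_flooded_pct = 32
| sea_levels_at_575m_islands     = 0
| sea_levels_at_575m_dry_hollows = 0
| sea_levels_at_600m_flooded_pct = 37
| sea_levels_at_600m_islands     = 0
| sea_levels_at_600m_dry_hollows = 0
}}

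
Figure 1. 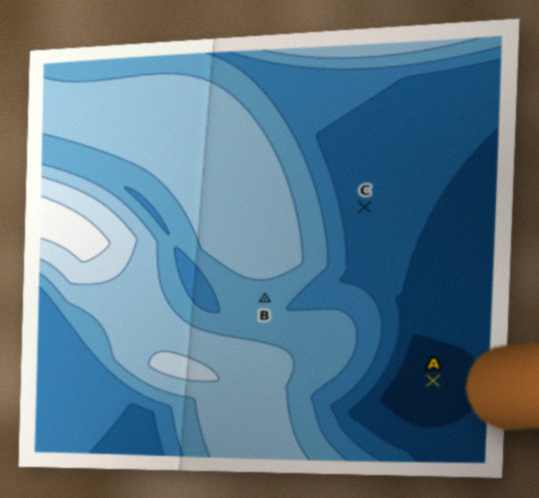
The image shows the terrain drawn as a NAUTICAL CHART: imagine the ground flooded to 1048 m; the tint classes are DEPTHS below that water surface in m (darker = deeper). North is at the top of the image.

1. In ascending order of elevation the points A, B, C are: A C B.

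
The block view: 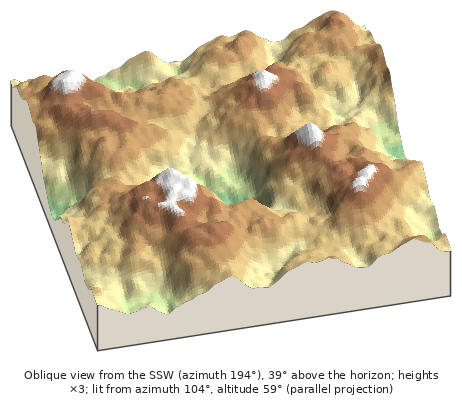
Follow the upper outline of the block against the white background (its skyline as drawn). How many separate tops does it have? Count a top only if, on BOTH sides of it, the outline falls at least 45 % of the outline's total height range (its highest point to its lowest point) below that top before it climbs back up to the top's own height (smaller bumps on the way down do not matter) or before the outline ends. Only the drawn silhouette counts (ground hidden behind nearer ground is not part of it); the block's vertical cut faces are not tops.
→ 0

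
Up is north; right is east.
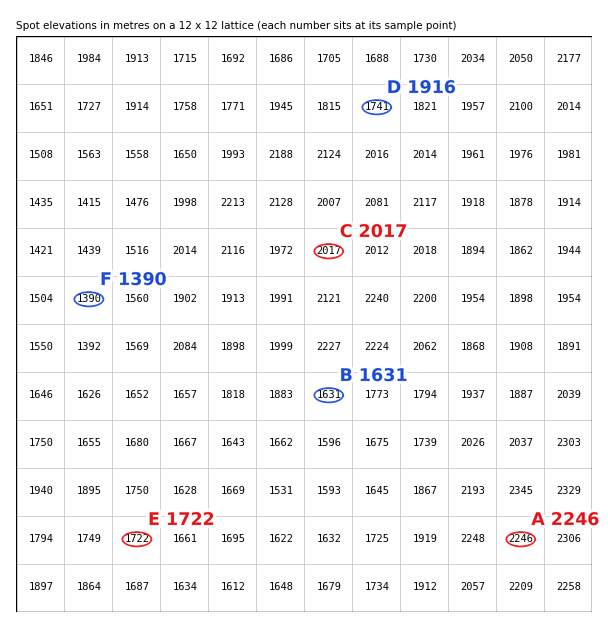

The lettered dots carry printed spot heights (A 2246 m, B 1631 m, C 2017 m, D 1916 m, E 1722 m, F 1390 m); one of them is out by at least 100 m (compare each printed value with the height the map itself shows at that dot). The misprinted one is D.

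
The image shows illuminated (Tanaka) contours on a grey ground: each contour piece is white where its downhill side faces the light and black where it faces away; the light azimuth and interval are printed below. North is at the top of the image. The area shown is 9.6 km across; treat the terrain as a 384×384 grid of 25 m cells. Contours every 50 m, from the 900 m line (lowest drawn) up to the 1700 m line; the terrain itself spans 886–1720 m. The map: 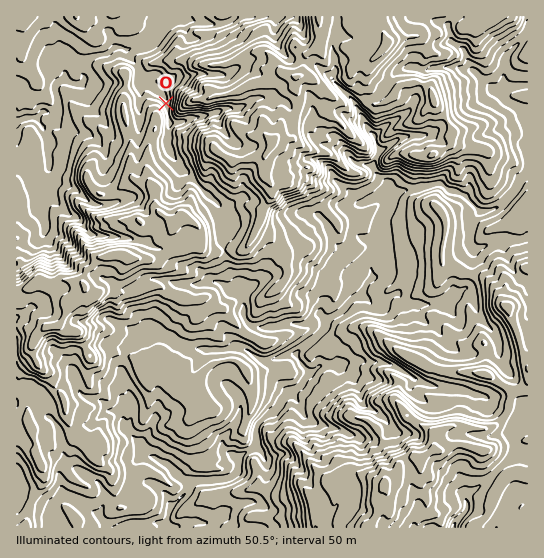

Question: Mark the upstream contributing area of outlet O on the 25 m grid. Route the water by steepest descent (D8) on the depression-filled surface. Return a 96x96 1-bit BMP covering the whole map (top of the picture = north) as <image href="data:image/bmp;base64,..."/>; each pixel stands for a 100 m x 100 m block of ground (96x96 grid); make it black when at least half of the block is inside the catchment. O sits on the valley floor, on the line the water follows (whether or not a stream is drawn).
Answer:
<image width="96" height="96" href="data:image/bmp;base64,Qk2+BAAAAAAAAD4AAAAoAAAAYAAAAGAAAAABAAEAAAAAAIAEAAATCwAAEwsAAAIAAAAAAAAA////AAAAAAAAAAAAAAAAAAAAAAAAAAAAAAAAAAAAAAAAAAAAAAAAAAAAAAAAAAAAAAAAAAAAAAAAAAAAAAAAAAAAAAAAAAAAAAAAAAAAAAAAAAAAAAAAAAAAAAAAAAAAAAAAAAAAAAAAAAAAAAAAAAAAAAAAAAAAAAAAAAAAAAAAAAAAAAAAAAAAAAAAAAAAAAAAAAAAAAAAAAAAAAAAAAAAAAAAAAAAAAAAAAAAAAAAAAAAAAAAAAAAAAAAAAAAAAAAAAAAAAAAAAAAAAAAAAAAAAAAAAAAAAAAAAAAAAAAAAAAAAAAAAAAAAAAAAAAAAAAAAAAAAAAAAAAAAAAAAAAAAAAAAAAAAAAAAAAAAAAAAAAAAAAAAAAAAAAAAAAAAAAAAAAAAAAAAAAAAAAAAAAAAAAAAAAAAAAAAAAAAAAAAAAAAAAAAAAAAAAAAAAAAAAAAAAAAAAAAAAAAAAAAAAAAAAAAAAAAAAAAAAAAAAAAAAAAAAAAAAAAAAAAAAAAAAAAAAAAAAAAAAAAAAAAAAAAAAAAAAAAAAAAAAAAAAAAAAAAAAAAAAAAAAAAAAAAAAAAAAAAAAAAAAAAAAAAAAAAAAAAAAAAAAAAAAAAAAAAAAAAAAAAAAAAAAAAAAAAAAAAAAAAAAAAAAAAAAAAAAAAAAAAAAAAAAAAAAAAAAAAAAAAAAAAAAAAAAAAAAAAAAAAAAAAAAAAAAAAAAAAAAAAAAAAAAAAAAAAAAAAAAAAAAAAAAAAAAAAAAAAAAAAAAAAAAAAAAAAAAAAAAAAAAAAAAAAAAAAAAAAAAAAAAAAAAAAAAAAAAAAAAAAAAAAAAAAAAAAAAAAAAH+AAAAAAAAAAAAAAH/AAAAAAAAAAAAAAH/AAAAAAAAAAAAAAH/gAAAAAAAAAAAAAP/gAAAAAAAAAAAAEf/wAAAAAAAAAAAAP//wAAAAAAAAAAAAf//wAAAAAAAAAAAA///4AAAAAAAAAAAA///8AAAAAAAAAAAA///8AAAAAAAAAAAA///8AAAAAAAAAAAB///8AAAAAAAAAAAB///4AAAAAAAAAAAB///4AAAAAAAAAAAD///4AAAAAAAAAAAD///4AAAAAAAAAAAD///4AAAAAAAAAAAB///4AAAAAAAAAAAB///8AAAAAAAAAAAB///8AAAAAAAAAAAB////wAAAAAAAAAAA////wAAAAAAAAAAA////wAAAAAAAAAAA////4AAAAAAAAAAA////4AAAAAAAAAAAf///4AAAAAAAAAAAP///4AAAAAAAAAAAAH//4AAAAAAAAAAAAAP/4AAAAAAAAAAAAAB/wAAAAAAAAAAAAAAfwAAAAAAAAAAAAAABwAAAAAAAAAAAAAAAAAAAAAAAAAAAAAAAAAAAAAAAAAAAAAAAAAAAAAAAAAAAAAAAAAAAAAAAAAAAAAAAAAAAAAAAAAAAAAAAAAAAAAAAAAAAAAAAAAAAAAAAAAAAAAAAAAAAAAAAAAAAAAAAAAAAAAAAAAAAAAAAAAAAAAAAAAAAAAAAAAAAAAAA="/>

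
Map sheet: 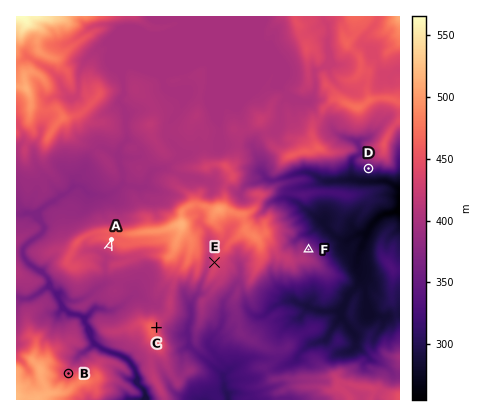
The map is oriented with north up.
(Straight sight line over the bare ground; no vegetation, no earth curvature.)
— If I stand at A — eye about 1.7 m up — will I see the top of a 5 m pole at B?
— Yes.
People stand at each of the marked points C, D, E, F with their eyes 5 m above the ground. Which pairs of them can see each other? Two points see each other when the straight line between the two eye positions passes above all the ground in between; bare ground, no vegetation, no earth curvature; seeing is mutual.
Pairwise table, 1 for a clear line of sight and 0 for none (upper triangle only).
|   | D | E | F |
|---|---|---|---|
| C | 0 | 1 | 0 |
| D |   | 0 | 1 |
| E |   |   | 0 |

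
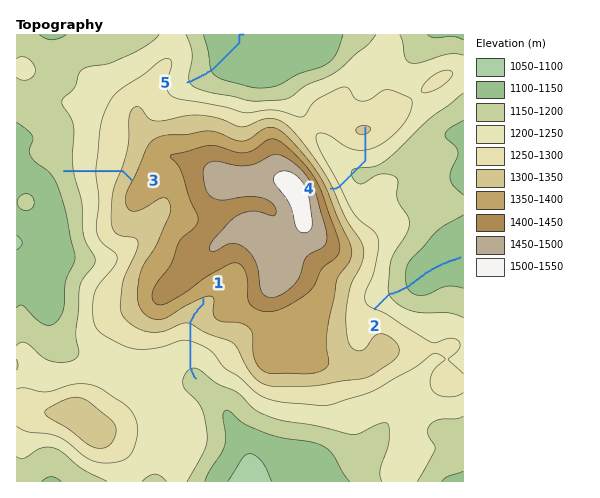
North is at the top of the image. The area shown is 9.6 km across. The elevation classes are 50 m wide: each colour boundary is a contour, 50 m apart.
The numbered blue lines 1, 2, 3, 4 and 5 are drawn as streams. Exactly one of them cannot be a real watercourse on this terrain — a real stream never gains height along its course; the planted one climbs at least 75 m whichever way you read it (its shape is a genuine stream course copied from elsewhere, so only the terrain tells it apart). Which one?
4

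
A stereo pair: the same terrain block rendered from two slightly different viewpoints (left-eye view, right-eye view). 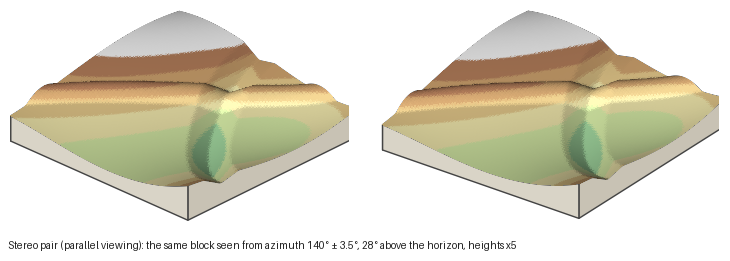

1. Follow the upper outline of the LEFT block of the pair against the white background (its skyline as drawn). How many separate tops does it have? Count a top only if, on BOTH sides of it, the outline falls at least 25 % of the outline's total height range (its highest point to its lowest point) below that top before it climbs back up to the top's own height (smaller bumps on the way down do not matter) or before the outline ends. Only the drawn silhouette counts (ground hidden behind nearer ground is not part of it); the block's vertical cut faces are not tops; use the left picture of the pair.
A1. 1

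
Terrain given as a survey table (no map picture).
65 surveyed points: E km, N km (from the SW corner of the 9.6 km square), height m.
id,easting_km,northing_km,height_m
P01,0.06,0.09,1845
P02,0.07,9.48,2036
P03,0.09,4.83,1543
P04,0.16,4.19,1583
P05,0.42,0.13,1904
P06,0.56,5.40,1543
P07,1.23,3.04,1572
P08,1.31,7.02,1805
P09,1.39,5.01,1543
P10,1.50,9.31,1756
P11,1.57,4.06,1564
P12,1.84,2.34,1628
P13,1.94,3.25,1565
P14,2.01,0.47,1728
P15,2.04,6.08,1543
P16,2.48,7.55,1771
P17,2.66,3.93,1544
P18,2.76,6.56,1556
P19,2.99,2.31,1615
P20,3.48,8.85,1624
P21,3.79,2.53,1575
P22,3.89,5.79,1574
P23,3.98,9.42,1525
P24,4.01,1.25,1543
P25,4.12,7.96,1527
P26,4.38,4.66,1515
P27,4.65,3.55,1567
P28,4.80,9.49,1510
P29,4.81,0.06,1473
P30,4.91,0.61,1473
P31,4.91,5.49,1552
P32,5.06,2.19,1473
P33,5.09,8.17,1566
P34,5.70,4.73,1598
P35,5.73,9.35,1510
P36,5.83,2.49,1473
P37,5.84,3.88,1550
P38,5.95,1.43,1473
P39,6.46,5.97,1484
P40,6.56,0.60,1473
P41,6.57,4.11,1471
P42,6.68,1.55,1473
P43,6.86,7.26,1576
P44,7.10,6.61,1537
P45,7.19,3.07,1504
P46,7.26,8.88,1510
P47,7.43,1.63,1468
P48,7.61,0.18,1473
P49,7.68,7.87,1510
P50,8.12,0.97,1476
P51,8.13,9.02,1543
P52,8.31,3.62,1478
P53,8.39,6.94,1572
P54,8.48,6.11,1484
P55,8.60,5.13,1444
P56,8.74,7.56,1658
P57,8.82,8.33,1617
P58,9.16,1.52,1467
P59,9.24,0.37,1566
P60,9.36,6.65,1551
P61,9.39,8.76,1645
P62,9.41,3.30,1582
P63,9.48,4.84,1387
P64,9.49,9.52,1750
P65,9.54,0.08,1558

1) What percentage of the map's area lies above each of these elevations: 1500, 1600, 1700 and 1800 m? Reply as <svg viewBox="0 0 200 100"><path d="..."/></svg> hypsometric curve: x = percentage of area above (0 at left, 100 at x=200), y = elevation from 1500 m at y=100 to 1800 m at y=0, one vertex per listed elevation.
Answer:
<svg viewBox="0 0 200 100"><path d="M152 100l-99-33-32-34-8-33"/></svg>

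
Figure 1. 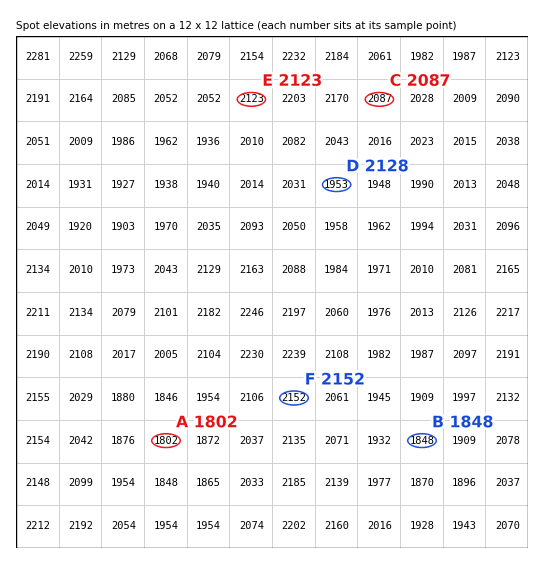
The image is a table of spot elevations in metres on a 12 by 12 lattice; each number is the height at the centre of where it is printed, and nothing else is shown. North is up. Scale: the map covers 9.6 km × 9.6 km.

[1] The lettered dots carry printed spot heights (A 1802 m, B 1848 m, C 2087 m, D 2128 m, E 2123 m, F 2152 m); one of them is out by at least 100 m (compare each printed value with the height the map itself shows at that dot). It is D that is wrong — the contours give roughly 1953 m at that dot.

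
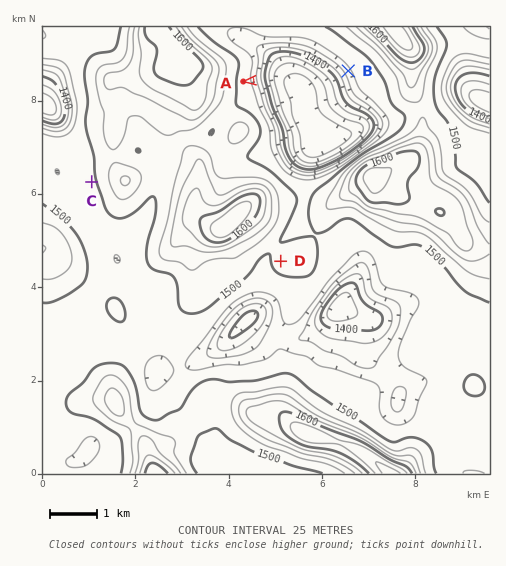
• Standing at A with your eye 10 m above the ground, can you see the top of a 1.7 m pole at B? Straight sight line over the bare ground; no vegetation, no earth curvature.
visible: true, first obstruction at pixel None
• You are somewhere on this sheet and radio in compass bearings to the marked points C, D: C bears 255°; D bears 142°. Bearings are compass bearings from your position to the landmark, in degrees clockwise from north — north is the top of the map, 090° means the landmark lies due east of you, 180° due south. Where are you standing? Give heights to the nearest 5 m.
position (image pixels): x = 197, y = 154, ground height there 1540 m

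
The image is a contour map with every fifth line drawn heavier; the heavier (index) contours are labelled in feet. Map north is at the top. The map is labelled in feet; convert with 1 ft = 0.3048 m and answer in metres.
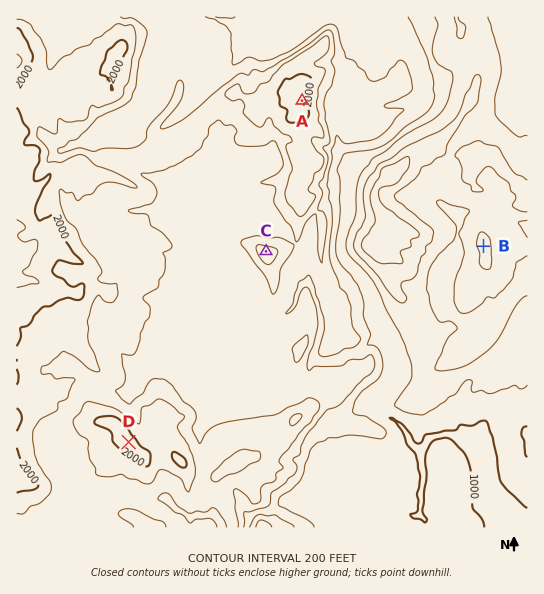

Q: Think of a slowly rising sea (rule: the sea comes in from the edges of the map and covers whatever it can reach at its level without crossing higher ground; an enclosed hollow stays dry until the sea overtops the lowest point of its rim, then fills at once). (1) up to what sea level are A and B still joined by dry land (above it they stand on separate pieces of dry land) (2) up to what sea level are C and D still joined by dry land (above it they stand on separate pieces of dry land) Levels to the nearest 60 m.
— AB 360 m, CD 480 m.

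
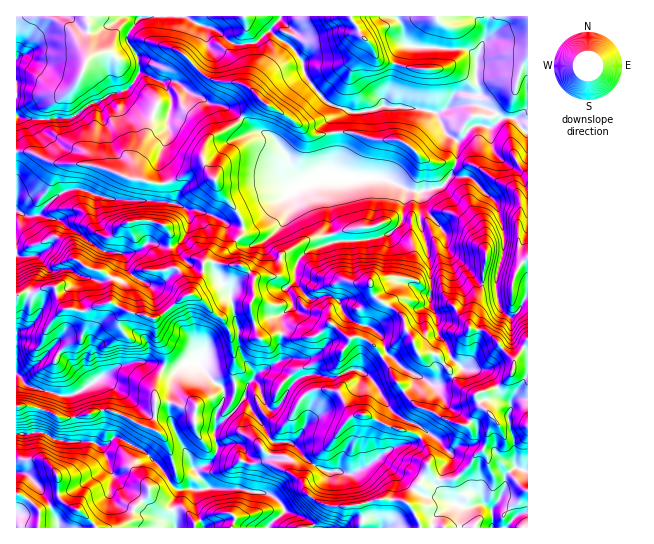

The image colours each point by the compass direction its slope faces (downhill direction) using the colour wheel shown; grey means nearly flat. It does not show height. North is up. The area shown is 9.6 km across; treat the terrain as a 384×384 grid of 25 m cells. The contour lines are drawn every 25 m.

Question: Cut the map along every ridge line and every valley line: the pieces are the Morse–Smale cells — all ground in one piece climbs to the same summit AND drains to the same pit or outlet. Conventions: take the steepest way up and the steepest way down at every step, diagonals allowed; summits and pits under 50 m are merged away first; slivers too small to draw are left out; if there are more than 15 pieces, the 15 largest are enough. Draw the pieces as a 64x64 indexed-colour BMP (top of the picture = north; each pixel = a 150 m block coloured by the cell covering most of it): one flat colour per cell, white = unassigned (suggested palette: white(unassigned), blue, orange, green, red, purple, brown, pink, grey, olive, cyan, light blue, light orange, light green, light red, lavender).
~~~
<image width="64" height="64" href="data:image/bmp;base64,Qk12CAAAAAAAAHYAAAAoAAAAQAAAAEAAAAABAAQAAAAAAAAIAAATCwAAEwsAABAAAAAAAAAA////ALR3HwAOf/8ALKAsACgn1gC9Z5QAS1aMAMJ34wB/f38AIr28AM++FwDox64AeLv/AIrfmACWmP8A1bDFAGZmZmZmZmZmZmbMzMzMzMwzMzMzMzERERERERERERERZmZmZmZmZmZmZszMzMzMzMMzMzMzMRERERERERERERFmZmZmZmZmZmZmzMzMzMzMwzMzMzMxEREREREREREREWZmZmZmZmZmZmbMzMzMzMzDMzERERERERERERERERERZmZmZmZmZmZmZszMzMzMMzMzERERERERERERERERERFmZmZmZmZmZmZnd3czMzMzMzMREREREREREREREREREWZmZmZmZmZmZmd3czMzMzMzMxERERERERERERERERERZmZmZmZmZmZmd3dzMzMzMzMzMRERERERERERERERERFmZmZmZmZmZmd3d3czMzMzMzMzEREREREREREREREREWZmZmZmZmZmd3d3d3MzMzMzMzMRERERERERERERERERZmZmZmZ2Znd3d3d3czMzMzMzMzERERERERERERERERFmZnd3d3d3d3d3d3dzMzMzMzMzMxEREREREREREREREXd3d3d3d3d3d3d3d3MzMzMzMzMzMRERERERERERERERd3d3d3d3d3u3d3d3ejMzMzMzMzMzERERERERERERERF3d7u7u3e7u7d3d3d6ozMzMzMzMzMREREREREREREREbu7u7u7u7u7t3d3d3eqMzMzMzMzMRERERERERERERERu7u7u7u7u7u3d3d3d6qjMzMzMzMxERERERERERERERG73d3d27u7u7d3d3d3qqMzMzMzMzEREREREREREREREb3d3d2Zu7u7u3d3d3qqozMzMzMzMRERERERERERERERnd3d3ZmZu7u7d3d3qqqqMzMzMzMRERERERERERERERGZnd3ZmZmZu7map3qqqqMzMzMzMxEREREREREREREREZmZ3ZmZmZmZmZqqqqqqMzMzMzMzMRERERERERERERERmZmZmZmZmZmZmqqqqqozMzMzMzMxERERERERERERERGZmZmZmZmZmZmqqqqqqjMzMzMzMzMREREREREREREREZmZmZmZmZmZmaqqqqqqMxEREREzMRERERERERERERERAJmZmZmZmZmaqqqqqqozEREREREREREREREREREREREACZmZmZmZmYiqqqqqozMREREREREREREREREREREREQAJmYiImZiIiIqqqv+jMRERERERERERERERERERERERAACYiIiIiIiIiKqv//ERERERERERERERERERERERERFEAAiIiIiIiIiIiP//8REREREREREREREREREREREREUREREiIiIiIiIiIj/8RERERERERERERERERERERERERREREREREiIiIiIiP8RERERERERERERERERERERERERFERERERESIiIiIiI/xEREREREREREREREREREREREREUREREREREiIiIiIiIQRERERERERERERERERERERERERREREREREREiIiIiIhBERERERERERERERERERERERERFERERERERERIREiIiIQREREREREREREREREREREREREURERERERERERERIiIhEERERERERERERERERERERERERRERERERERERERESIiEQRERERERERERERERERERERERFERERERERERERERIiIRBEREREREREREREREREREREREUREREREREREREREhEREERERERERERERERERERERERERREREREREREREREREREERERERERERERERERERERERERFEREREREREREREREREEREREREREREREREREREREREREUREREREREREREREREERERERERERERERERERERERERERREREREREREQREUREQREREREVURERERERERERERERERFEREREREQREREREUQRERERERVVVREREREREREREREREURERBERERERERERERERERERVVVVERERERERERERERERREERERERERERERERERERERFVVVURERERERERERERERERERERERERERERERERERERFVVVVRERERERERERERERERERERERERERERERERERERFVVVVVERERERERERERERERERERERERERERERERERERVVVVVVURERERERERERERERERERERERERERERERERERVVVVVVVREREREREREREREREhERERERERERERERERERVVVVVVVVERERERERERERESIiEREREREREREREREREVVVVVVVVVUiIiERESIiERESIiIRERERERERERERERFVVVVVVVVVUiIiIiIiIiIiIiIiIhERERERERERERERVVVVVVVVVVUiIiIiIiIiIiIiIiIiEREREREREREREVVVVVVVVVVVUiIiIiIiIiIiIiIiIiIRERERERERERVVVVVVVVVVVVUiIiIiIiIiIiIiIiIiIhEREREREREVVVVVVVVVVVVVVSIiIiIiIiIiIiIiIiIiERERERERERVVVVVVVVVVVVVVIiIiIiIiIiIiIiIiIiIRERERERERFVVVVVVVVVVVVVIiIiIiIiIiIiIiIiIiIhERERERERFVVVVVVVVVVVVVIiIiIiIiIiIiIiIiIiIiEREREREREVVVVVVVVe7u5SIiIiIiIiIiIiIiIiIiIiIRERERERERVVVVVVXu7u7uIiIiIiIiIiIiIiIiIiIiIhEREREREREVVVVV7u7u7u7iIiIiIiIiIiIiIiIiIiIi"/>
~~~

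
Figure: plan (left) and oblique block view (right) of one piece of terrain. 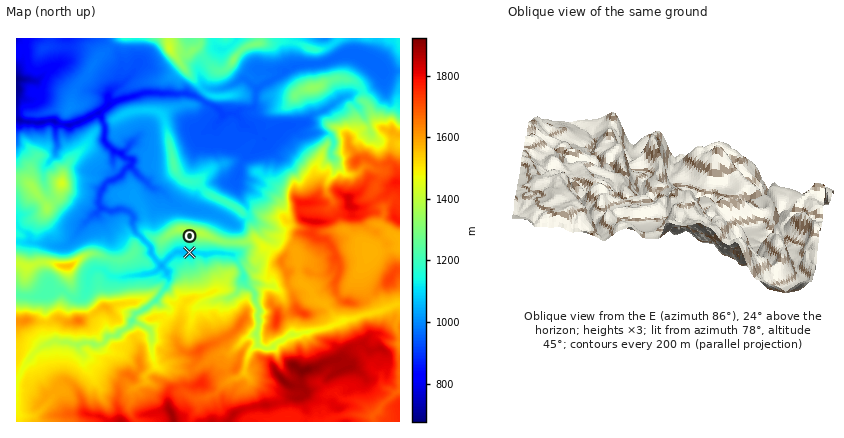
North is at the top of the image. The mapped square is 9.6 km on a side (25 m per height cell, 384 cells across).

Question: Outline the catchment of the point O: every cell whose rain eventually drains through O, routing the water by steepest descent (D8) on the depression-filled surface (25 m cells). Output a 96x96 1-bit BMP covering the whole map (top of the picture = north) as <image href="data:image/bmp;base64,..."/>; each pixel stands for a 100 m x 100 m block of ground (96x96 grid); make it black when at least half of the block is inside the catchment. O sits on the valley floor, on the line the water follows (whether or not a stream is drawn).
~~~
<image width="96" height="96" href="data:image/bmp;base64,Qk2+BAAAAAAAAD4AAAAoAAAAYAAAAGAAAAABAAEAAAAAAIAEAAATCwAAEwsAAAIAAAAAAAAA////AAAAAAAAAAAAAf/8AAAAAAAAAAAAAf/8AAAAAAAAAAAAAf/+AAAAAAAAAAAAA///wAAAAAAAAAAAA////wAAAAAAAAAAA/////AAAAAAAAAAA/////8AAAAAAAAAA/////8AAAAAAAAAAf////8AAAAAAAAAAAP///4AAAAAAAAAAAP///4AAAAAAAAAAAf///4AAAAAAAAAAA////8AAAAAAAAAAA/////AAAAAAAAAAA/////wAAAAAAAAAAf/////AAAAAAAAAAf/////wAAAAAAAAD//////wAAAAAAAAH//////4AAAAAAAAP///////AAAAAAAAP///////gAAAAAAAP///////48AAAAAAP////////8AAAAAAP////////8AAAAAAH////////8AAAAAAH////////8AAAAAAH////////8AAAAAAH////////8AAAAAAD////////8AAAAAAD////////8AAAAAAB//////gP8AAAAAAAP/////gP8AAAAAAAB/////AD8AAAAAAAA/////AB8AAAAAAAB/////AA8AAAAAAAD/////AAcAAAAAAAH/////AAMAAAAAAAH/////gAEAAAAAAAP/////gAAAAAAAAAP/////gAAAAAAAAAf/////AAAAAAAAAAf//5//AAAAAAAAAB///w//AAAAAAAAAB///Af+AAAAAAAAAA//+Af8AAAAAAAAAAfgMAP4AAAAAAAAAAMAAAHgAAAAAAAAAAAAAAAAAAAAAAAAAAAAAAAAAAAAAAAAAAAAAAAAAAAAAAAAAAAAAAAAAAAAAAAAAAAAAAAAAAAAAAAAAAAAAAAAAAAAAAAAAAAAAAAAAAAAAAAAAAAAAAAAAAAAAAAAAAAAAAAAAAAAAAAAAAAAAAAAAAAAAAAAAAAAAAAAAAAAAAAAAAAAAAAAAAAAAAAAAAAAAAAAAAAAAAAAAAAAAAAAAAAAAAAAAAAAAAAAAAAAAAAAAAAAAAAAAAAAAAAAAAAAAAAAAAAAAAAAAAAAAAAAAAAAAAAAAAAAAAAAAAAAAAAAAAAAAAAAAAAAAAAAAAAAAAAAAAAAAAAAAAAAAAAAAAAAAAAAAAAAAAAAAAAAAAAAAAAAAAAAAAAAAAAAAAAAAAAAAAAAAAAAAAAAAAAAAAAAAAAAAAAAAAAAAAAAAAAAAAAAAAAAAAAAAAAAAAAAAAAAAAAAAAAAAAAAAAAAAAAAAAAAAAAAAAAAAAAAAAAAAAAAAAAAAAAAAAAAAAAAAAAAAAAAAAAAAAAAAAAAAAAAAAAAAAAAAAAAAAAAAAAAAAAAAAAAAAAAAAAAAAAAAAAAAAAAAAAAAAAAAAAAAAAAAAAAAAAAAAAAAAAAAAAAAAAAAAAAAAAAAAAAAAAAAAAAAAAAAAAAAAAAAAAAAAAAAAAAAAAAAAAAAAAAAAAAAAAAAAAAAAAAAAAAAAAAAAAAAAAAAAAAAAAAAAAAAAAAAAAAAAAAAAAAAAAAAAAAAAAAAAAAAAAAAAAAAAAAAAAAAAA="/>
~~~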